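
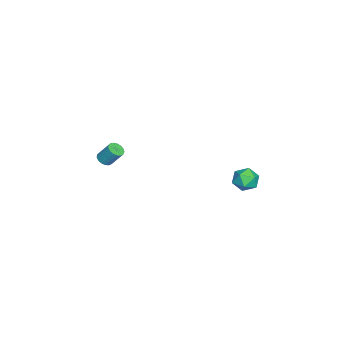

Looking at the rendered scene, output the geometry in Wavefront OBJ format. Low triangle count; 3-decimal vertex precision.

v -1.991 4.584 -2.353
v -1.483 3.989 -2.015
v -3.097 3.871 -1.945
v -2.589 3.276 -1.607
v -2.631 4.051 -1.255
v -1.947 4.492 -1.508
v -2.633 3.368 -2.452
v -1.949 3.809 -2.705
v -1.88 3.238 -2.077
v -1.878 3.66 -1.337
v -2.702 4.2 -2.623
v -2.7 4.622 -1.883
v -3.348 -4.278 -2.101
v -2.864 -4.139 -2.266
v -2.728 -3.423 -1.263
v -3.212 -3.562 -1.099
v -3.015 -3.965 -2.37
v -2.88 -3.249 -1.367
v -3.243 -3.862 -2.413
v -3.108 -3.146 -1.41
v -3.495 -3.855 -2.384
v -3.36 -3.138 -1.381
v -3.714 -3.944 -2.29
v -3.578 -3.228 -1.288
v -3.848 -4.11 -2.154
v -3.712 -3.394 -1.151
v -3.868 -4.315 -2.005
v -3.732 -3.598 -1.002
v -3.769 -4.511 -1.878
v -3.633 -3.795 -0.875
v -3.573 -4.654 -1.803
v -3.437 -3.937 -0.8
v -3.326 -4.711 -1.796
v -3.19 -3.994 -0.793
v -3.084 -4.668 -1.859
v -2.948 -3.952 -0.856
v -2.902 -4.537 -1.977
v -2.766 -3.82 -0.974
v -2.823 -4.346 -2.124
v -2.687 -3.629 -1.121
f 1 12 6
f 1 6 2
f 1 2 8
f 1 8 11
f 1 11 12
f 2 6 10
f 6 12 5
f 12 11 3
f 11 8 7
f 8 2 9
f 4 10 5
f 4 5 3
f 4 3 7
f 4 7 9
f 4 9 10
f 5 10 6
f 3 5 12
f 7 3 11
f 9 7 8
f 10 9 2
f 14 13 17
f 14 17 15
f 15 17 18
f 15 18 16
f 17 13 19
f 17 19 18
f 18 19 20
f 18 20 16
f 19 13 21
f 19 21 20
f 20 21 22
f 20 22 16
f 21 13 23
f 21 23 22
f 22 23 24
f 22 24 16
f 23 13 25
f 23 25 24
f 24 25 26
f 24 26 16
f 25 13 27
f 25 27 26
f 26 27 28
f 26 28 16
f 27 13 29
f 27 29 28
f 28 29 30
f 28 30 16
f 29 13 31
f 29 31 30
f 30 31 32
f 30 32 16
f 31 13 33
f 31 33 32
f 32 33 34
f 32 34 16
f 33 13 35
f 33 35 34
f 34 35 36
f 34 36 16
f 35 13 37
f 35 37 36
f 36 37 38
f 36 38 16
f 37 13 39
f 37 39 38
f 38 39 40
f 38 40 16
f 39 13 14
f 39 14 40
f 40 14 15
f 40 15 16



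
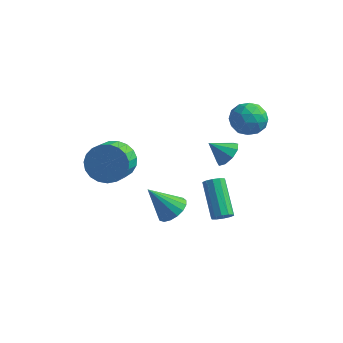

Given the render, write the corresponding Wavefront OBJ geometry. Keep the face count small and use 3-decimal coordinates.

v 1.258 0.775 -4.215
v 1.586 0.671 -3.839
v 0.591 1.82 -2.649
v 0.262 1.925 -3.025
v 1.693 0.923 -3.993
v 0.698 2.073 -2.804
v 1.633 1.12 -4.233
v 0.638 2.269 -3.044
v 1.43 1.184 -4.465
v 0.435 2.334 -3.276
v 1.162 1.093 -4.602
v 0.166 2.242 -3.413
v 0.929 0.88 -4.591
v -0.066 2.029 -3.401
v 0.822 0.627 -4.436
v -0.173 1.777 -3.247
v 0.882 0.431 -4.196
v -0.113 1.58 -3.007
v 1.085 0.366 -3.964
v 0.09 1.516 -2.775
v 1.354 0.458 -3.827
v 0.358 1.607 -2.638
v 2.248 -0.957 1.611
v 2.525 -0.578 2.089
v 1.532 -1.263 2.269
v 2.211 -0.336 1.86
v 1.914 -0.384 1.514
v 1.774 -0.701 1.213
v 1.856 -1.137 1.099
v 2.121 -1.489 1.224
v 2.446 -1.592 1.531
v 2.679 -1.398 1.875
v 2.71 -0.997 2.095
v 1.492 3.454 0.183
v 2.172 2.962 0.491
v 0.608 2.838 1.149
v 1.288 2.346 1.457
v 1.277 3.229 1.595
v 1.823 3.609 0.999
v 0.957 2.191 0.641
v 1.503 2.571 0.045
v 1.841 2.181 0.774
v 2.038 2.823 1.364
v 0.742 2.977 0.276
v 0.939 3.619 0.866
v 1.909 3.262 0.253
v 0.871 2.538 1.387
v 0.864 3.057 1.469
v 1.263 2.768 1.65
v 1.704 3.642 0.551
v 2.104 3.353 0.732
v 1.578 3.51 1.381
v 0.676 2.447 0.908
v 1.076 2.158 1.089
v 1.517 3.032 -0.01
v 1.916 2.743 0.171
v 1.202 2.29 0.259
v 2.114 2.514 0.6
v 1.595 2.152 1.167
v 1.401 2.06 0.688
v 1.722 2.284 0.337
v 2.23 2.891 0.947
v 1.711 2.529 1.514
v 1.704 3.048 1.596
v 2.025 3.271 1.245
v 2.036 2.432 1.113
v 1.069 3.271 0.126
v 0.55 2.909 0.693
v 0.755 2.529 0.395
v 1.076 2.752 0.044
v 1.185 3.648 0.473
v 0.666 3.286 1.04
v 1.058 3.516 1.303
v 1.379 3.74 0.952
v 0.744 3.368 0.527
v -3.113 -0.738 -0.921
v -2.48 -1.018 -1.628
v -2.294 -2.063 -1.047
v -2.927 -1.782 -0.339
v -2.232 -0.826 -1.362
v -2.045 -1.871 -0.781
v -2.135 -0.618 -1.02
v -1.949 -1.663 -0.439
v -2.208 -0.431 -0.66
v -2.022 -1.476 -0.079
v -2.438 -0.297 -0.346
v -2.251 -1.342 0.235
v -2.784 -0.24 -0.131
v -2.598 -1.284 0.45
v -3.187 -0.268 -0.052
v -3.001 -1.313 0.529
v -3.578 -0.377 -0.124
v -3.391 -1.422 0.457
v -3.888 -0.549 -0.333
v -3.701 -1.594 0.248
v -4.064 -0.754 -0.644
v -3.877 -1.798 -0.063
v -4.076 -0.955 -1.003
v -3.889 -2 -0.422
v -3.921 -1.119 -1.347
v -3.734 -2.164 -0.766
v -3.627 -1.217 -1.618
v -3.44 -2.262 -1.037
v -3.244 -1.232 -1.768
v -3.057 -2.277 -1.187
v -2.838 -1.162 -1.772
v -2.652 -2.207 -1.19
v 0.594 -2.633 -1.312
v 1.199 -2.866 -0.953
v -0.314 -3.047 -0.048
v 1.171 -2.525 -0.861
v 1.012 -2.209 -0.872
v 0.757 -1.99 -0.984
v 0.464 -1.918 -1.171
v 0.202 -2.011 -1.39
v 0.029 -2.246 -1.591
v -0.014 -2.57 -1.728
v 0.082 -2.908 -1.77
v 0.296 -3.183 -1.706
v 0.578 -3.333 -1.552
v 0.863 -3.322 -1.343
v 1.087 -3.153 -1.127
f 2 1 5
f 2 5 3
f 3 5 6
f 3 6 4
f 5 1 7
f 5 7 6
f 6 7 8
f 6 8 4
f 7 1 9
f 7 9 8
f 8 9 10
f 8 10 4
f 9 1 11
f 9 11 10
f 10 11 12
f 10 12 4
f 11 1 13
f 11 13 12
f 12 13 14
f 12 14 4
f 13 1 15
f 13 15 14
f 14 15 16
f 14 16 4
f 15 1 17
f 15 17 16
f 16 17 18
f 16 18 4
f 17 1 19
f 17 19 18
f 18 19 20
f 18 20 4
f 19 1 21
f 19 21 20
f 20 21 22
f 20 22 4
f 21 1 2
f 21 2 22
f 22 2 3
f 22 3 4
f 24 23 26
f 24 26 25
f 26 23 27
f 26 27 25
f 27 23 28
f 27 28 25
f 28 23 29
f 28 29 25
f 29 23 30
f 29 30 25
f 30 23 31
f 30 31 25
f 31 23 32
f 31 32 25
f 32 23 33
f 32 33 25
f 33 23 24
f 33 24 25
f 34 71 50
f 71 45 74
f 50 74 39
f 71 74 50
f 34 50 46
f 50 39 51
f 46 51 35
f 50 51 46
f 34 46 55
f 46 35 56
f 55 56 41
f 46 56 55
f 34 55 67
f 55 41 70
f 67 70 44
f 55 70 67
f 34 67 71
f 67 44 75
f 71 75 45
f 67 75 71
f 35 51 62
f 51 39 65
f 62 65 43
f 51 65 62
f 39 74 52
f 74 45 73
f 52 73 38
f 74 73 52
f 45 75 72
f 75 44 68
f 72 68 36
f 75 68 72
f 44 70 69
f 70 41 57
f 69 57 40
f 70 57 69
f 41 56 61
f 56 35 58
f 61 58 42
f 56 58 61
f 37 63 49
f 63 43 64
f 49 64 38
f 63 64 49
f 37 49 47
f 49 38 48
f 47 48 36
f 49 48 47
f 37 47 54
f 47 36 53
f 54 53 40
f 47 53 54
f 37 54 59
f 54 40 60
f 59 60 42
f 54 60 59
f 37 59 63
f 59 42 66
f 63 66 43
f 59 66 63
f 38 64 52
f 64 43 65
f 52 65 39
f 64 65 52
f 36 48 72
f 48 38 73
f 72 73 45
f 48 73 72
f 40 53 69
f 53 36 68
f 69 68 44
f 53 68 69
f 42 60 61
f 60 40 57
f 61 57 41
f 60 57 61
f 43 66 62
f 66 42 58
f 62 58 35
f 66 58 62
f 77 76 80
f 77 80 78
f 78 80 81
f 78 81 79
f 80 76 82
f 80 82 81
f 81 82 83
f 81 83 79
f 82 76 84
f 82 84 83
f 83 84 85
f 83 85 79
f 84 76 86
f 84 86 85
f 85 86 87
f 85 87 79
f 86 76 88
f 86 88 87
f 87 88 89
f 87 89 79
f 88 76 90
f 88 90 89
f 89 90 91
f 89 91 79
f 90 76 92
f 90 92 91
f 91 92 93
f 91 93 79
f 92 76 94
f 92 94 93
f 93 94 95
f 93 95 79
f 94 76 96
f 94 96 95
f 95 96 97
f 95 97 79
f 96 76 98
f 96 98 97
f 97 98 99
f 97 99 79
f 98 76 100
f 98 100 99
f 99 100 101
f 99 101 79
f 100 76 102
f 100 102 101
f 101 102 103
f 101 103 79
f 102 76 104
f 102 104 103
f 103 104 105
f 103 105 79
f 104 76 106
f 104 106 105
f 105 106 107
f 105 107 79
f 106 76 77
f 106 77 107
f 107 77 78
f 107 78 79
f 109 108 111
f 109 111 110
f 111 108 112
f 111 112 110
f 112 108 113
f 112 113 110
f 113 108 114
f 113 114 110
f 114 108 115
f 114 115 110
f 115 108 116
f 115 116 110
f 116 108 117
f 116 117 110
f 117 108 118
f 117 118 110
f 118 108 119
f 118 119 110
f 119 108 120
f 119 120 110
f 120 108 121
f 120 121 110
f 121 108 122
f 121 122 110
f 122 108 109
f 122 109 110



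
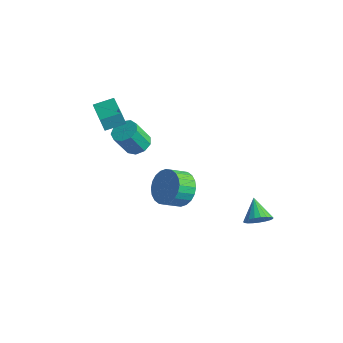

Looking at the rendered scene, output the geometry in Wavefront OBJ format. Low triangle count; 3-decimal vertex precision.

v 2.355 -2.334 0.287
v 3.41 -2.424 0.584
v 3.16 -3.356 1.191
v 2.105 -3.266 0.893
v 3.255 -2.177 0.899
v 3.005 -3.109 1.506
v 2.963 -1.954 1.121
v 2.713 -2.886 1.728
v 2.578 -1.789 1.216
v 2.328 -2.721 1.823
v 2.16 -1.707 1.169
v 1.909 -2.639 1.776
v 1.771 -1.72 0.988
v 1.52 -2.652 1.595
v 1.471 -1.827 0.7
v 1.22 -2.759 1.307
v 1.306 -2.011 0.349
v 1.055 -2.943 0.956
v 1.3 -2.244 -0.011
v 1.05 -3.176 0.596
v 1.455 -2.491 -0.326
v 1.205 -3.423 0.281
v 1.747 -2.714 -0.548
v 1.497 -3.646 0.059
v 2.132 -2.879 -0.643
v 1.882 -3.811 -0.036
v 2.551 -2.961 -0.596
v 2.3 -3.893 0.011
v 2.94 -2.948 -0.415
v 2.689 -3.88 0.192
v 3.24 -2.841 -0.127
v 2.989 -3.773 0.48
v 3.405 -2.657 0.224
v 3.154 -3.589 0.831
v 4.206 1.597 -3.716
v 4.746 1.65 -3.102
v 3.194 2.263 -2.884
v 4.801 1.942 -3.269
v 4.752 2.174 -3.514
v 4.609 2.307 -3.794
v 4.396 2.316 -4.061
v 4.151 2.201 -4.267
v 3.915 1.982 -4.379
v 3.729 1.696 -4.376
v 3.626 1.393 -4.258
v 3.623 1.125 -4.047
v 3.721 0.939 -3.779
v 3.903 0.866 -3.5
v 4.137 0.92 -3.258
v 4.383 1.091 -3.095
v 4.599 1.349 -3.04
v -3.882 -2.52 2.642
v -4.108 -2.634 3.432
v -3.336 -1.496 2.946
v -3.562 -1.61 3.736
v -2.178 -3.53 2.984
v -2.404 -3.644 3.774
v -1.632 -2.506 3.288
v -1.858 -2.62 4.078
v -2.239 -1.133 0.379
v -1.77 -1.738 0.145
v -2.032 -2.491 1.567
v -2.501 -1.887 1.801
v -1.471 -1.357 0.402
v -1.733 -2.111 1.823
v -1.532 -0.872 0.648
v -1.794 -1.626 2.069
v -1.923 -0.509 0.768
v -2.185 -1.263 2.19
v -2.462 -0.438 0.707
v -2.724 -1.192 2.128
v -2.897 -0.692 0.492
v -3.159 -1.446 1.913
v -3.024 -1.152 0.224
v -3.286 -1.906 1.646
v -2.783 -1.604 0.029
v -3.045 -2.357 1.451
v -2.288 -1.835 -0.002
v -2.55 -2.589 1.419
f 2 1 5
f 2 5 3
f 3 5 6
f 3 6 4
f 5 1 7
f 5 7 6
f 6 7 8
f 6 8 4
f 7 1 9
f 7 9 8
f 8 9 10
f 8 10 4
f 9 1 11
f 9 11 10
f 10 11 12
f 10 12 4
f 11 1 13
f 11 13 12
f 12 13 14
f 12 14 4
f 13 1 15
f 13 15 14
f 14 15 16
f 14 16 4
f 15 1 17
f 15 17 16
f 16 17 18
f 16 18 4
f 17 1 19
f 17 19 18
f 18 19 20
f 18 20 4
f 19 1 21
f 19 21 20
f 20 21 22
f 20 22 4
f 21 1 23
f 21 23 22
f 22 23 24
f 22 24 4
f 23 1 25
f 23 25 24
f 24 25 26
f 24 26 4
f 25 1 27
f 25 27 26
f 26 27 28
f 26 28 4
f 27 1 29
f 27 29 28
f 28 29 30
f 28 30 4
f 29 1 31
f 29 31 30
f 30 31 32
f 30 32 4
f 31 1 33
f 31 33 32
f 32 33 34
f 32 34 4
f 33 1 2
f 33 2 34
f 34 2 3
f 34 3 4
f 36 35 38
f 36 38 37
f 38 35 39
f 38 39 37
f 39 35 40
f 39 40 37
f 40 35 41
f 40 41 37
f 41 35 42
f 41 42 37
f 42 35 43
f 42 43 37
f 43 35 44
f 43 44 37
f 44 35 45
f 44 45 37
f 45 35 46
f 45 46 37
f 46 35 47
f 46 47 37
f 47 35 48
f 47 48 37
f 48 35 49
f 48 49 37
f 49 35 50
f 49 50 37
f 50 35 51
f 50 51 37
f 51 35 36
f 51 36 37
f 53 55 52
f 56 53 52
f 52 55 54
f 54 56 52
f 53 59 55
f 57 53 56
f 57 59 53
f 55 59 54
f 58 56 54
f 54 59 58
f 58 57 56
f 59 57 58
f 61 60 64
f 61 64 62
f 62 64 65
f 62 65 63
f 64 60 66
f 64 66 65
f 65 66 67
f 65 67 63
f 66 60 68
f 66 68 67
f 67 68 69
f 67 69 63
f 68 60 70
f 68 70 69
f 69 70 71
f 69 71 63
f 70 60 72
f 70 72 71
f 71 72 73
f 71 73 63
f 72 60 74
f 72 74 73
f 73 74 75
f 73 75 63
f 74 60 76
f 74 76 75
f 75 76 77
f 75 77 63
f 76 60 78
f 76 78 77
f 77 78 79
f 77 79 63
f 78 60 61
f 78 61 79
f 79 61 62
f 79 62 63



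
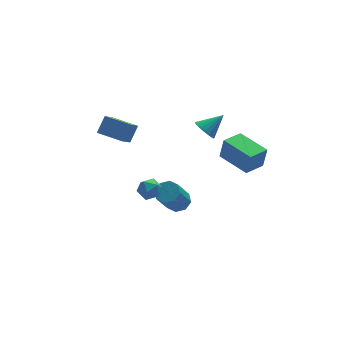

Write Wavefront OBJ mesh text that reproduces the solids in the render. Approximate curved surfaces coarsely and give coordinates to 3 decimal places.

v 3.683 -4.079 1.359
v 3.893 -4.148 2.762
v 2.745 -2.159 1.593
v 2.954 -2.228 2.996
v 4.926 -3.452 1.204
v 5.135 -3.521 2.607
v 3.987 -1.532 1.438
v 4.197 -1.601 2.841
v -2.173 -0.715 2.947
v -2.875 -1.607 3.898
v -3.349 0.413 3.138
v -4.05 -0.479 4.088
v -1.55 -0.221 3.872
v -2.251 -1.113 4.822
v -2.725 0.907 4.062
v -3.427 0.015 5.013
v 1.114 0.512 -4.277
v 1.765 0.03 -4.155
v 0.818 -0.794 -2.36
v 0.166 -0.312 -2.483
v 1.821 0.586 -3.87
v 0.874 -0.238 -2.075
v 1.463 1.099 -3.823
v 0.516 0.275 -2.029
v 0.899 1.268 -4.043
v -0.048 0.444 -2.249
v 0.462 0.994 -4.4
v -0.485 0.17 -2.605
v 0.406 0.438 -4.685
v -0.541 -0.386 -2.89
v 0.764 -0.075 -4.731
v -0.183 -0.899 -2.937
v 1.328 -0.244 -4.511
v 0.381 -1.068 -2.717
v 3.14 1.665 0.9
v 3.646 1.692 0.255
v 4.38 1.835 1.88
v 3.559 2.043 0.305
v 3.389 2.319 0.472
v 3.169 2.466 0.724
v 2.944 2.454 1.011
v 2.758 2.286 1.276
v 2.647 1.995 1.467
v 2.634 1.639 1.545
v 2.721 1.288 1.496
v 2.891 1.012 1.328
v 3.11 0.865 1.076
v 3.335 0.877 0.789
v 3.522 1.045 0.524
v 3.632 1.335 0.333
v -1.134 -1.815 0.295
v -0.741 -2.284 -0.236
v -2.279 -2.256 -0.164
v -1.886 -2.725 -0.695
v -1.852 -2.893 0.097
v -1.144 -2.62 0.38
v -1.876 -1.92 -0.78
v -1.168 -1.647 -0.497
v -1.2 -2.348 -0.9
v -1.185 -2.95 -0.359
v -1.835 -1.59 -0.041
v -1.82 -2.192 0.5
f 2 4 1
f 5 2 1
f 1 4 3
f 3 5 1
f 2 8 4
f 6 2 5
f 6 8 2
f 4 8 3
f 7 5 3
f 3 8 7
f 7 6 5
f 8 6 7
f 10 12 9
f 13 10 9
f 9 12 11
f 11 13 9
f 10 16 12
f 14 10 13
f 14 16 10
f 12 16 11
f 15 13 11
f 11 16 15
f 15 14 13
f 16 14 15
f 18 17 21
f 18 21 19
f 19 21 22
f 19 22 20
f 21 17 23
f 21 23 22
f 22 23 24
f 22 24 20
f 23 17 25
f 23 25 24
f 24 25 26
f 24 26 20
f 25 17 27
f 25 27 26
f 26 27 28
f 26 28 20
f 27 17 29
f 27 29 28
f 28 29 30
f 28 30 20
f 29 17 31
f 29 31 30
f 30 31 32
f 30 32 20
f 31 17 33
f 31 33 32
f 32 33 34
f 32 34 20
f 33 17 18
f 33 18 34
f 34 18 19
f 34 19 20
f 36 35 38
f 36 38 37
f 38 35 39
f 38 39 37
f 39 35 40
f 39 40 37
f 40 35 41
f 40 41 37
f 41 35 42
f 41 42 37
f 42 35 43
f 42 43 37
f 43 35 44
f 43 44 37
f 44 35 45
f 44 45 37
f 45 35 46
f 45 46 37
f 46 35 47
f 46 47 37
f 47 35 48
f 47 48 37
f 48 35 49
f 48 49 37
f 49 35 50
f 49 50 37
f 50 35 36
f 50 36 37
f 51 62 56
f 51 56 52
f 51 52 58
f 51 58 61
f 51 61 62
f 52 56 60
f 56 62 55
f 62 61 53
f 61 58 57
f 58 52 59
f 54 60 55
f 54 55 53
f 54 53 57
f 54 57 59
f 54 59 60
f 55 60 56
f 53 55 62
f 57 53 61
f 59 57 58
f 60 59 52



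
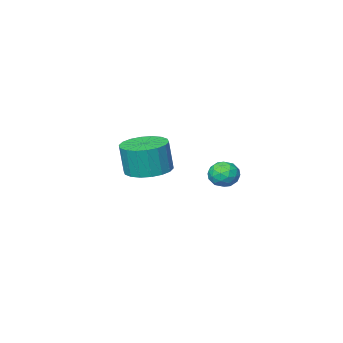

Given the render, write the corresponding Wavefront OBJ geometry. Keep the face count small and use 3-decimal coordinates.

v 0.131 1.79 3.286
v 0.63 2.282 3.141
v 0.73 1.458 4.219
v 1.229 1.95 4.074
v 0.578 2.153 4.29
v 0.208 2.358 3.713
v 1.152 1.382 3.647
v 0.782 1.587 3.07
v 1.261 2.03 3.364
v 0.906 2.506 3.762
v 0.454 1.234 3.598
v 0.099 1.71 3.996
v 0.328 2.065 3.132
v 1.032 1.675 4.228
v 0.649 1.794 4.355
v 0.942 2.083 4.27
v 0.08 2.11 3.468
v 0.373 2.399 3.383
v 0.342 2.323 4.058
v 0.987 1.341 3.977
v 1.28 1.63 3.892
v 0.418 1.657 3.09
v 0.711 1.946 3.005
v 1.018 1.417 3.302
v 0.992 2.206 3.178
v 1.344 2.011 3.726
v 1.299 1.677 3.475
v 1.081 1.797 3.136
v 0.783 2.486 3.411
v 1.135 2.291 3.959
v 0.753 2.41 4.086
v 0.535 2.531 3.748
v 1.154 2.338 3.542
v 0.225 1.449 3.401
v 0.577 1.254 3.949
v 0.825 1.209 3.612
v 0.607 1.33 3.274
v 0.016 1.729 3.634
v 0.368 1.534 4.182
v 0.279 1.943 4.224
v 0.061 2.063 3.885
v 0.206 1.402 3.818
v 1.115 -3.341 2.322
v 1.948 -2.641 2.256
v 2.138 -2.719 3.833
v 1.305 -3.419 3.898
v 1.566 -2.348 2.317
v 1.756 -2.427 3.894
v 1.094 -2.252 2.379
v 1.284 -2.331 3.955
v 0.627 -2.372 2.429
v 0.817 -2.451 4.006
v 0.256 -2.684 2.458
v 0.446 -2.762 4.035
v 0.056 -3.125 2.46
v 0.245 -3.204 4.037
v 0.065 -3.61 2.435
v 0.255 -3.688 4.011
v 0.282 -4.041 2.387
v 0.472 -4.119 3.964
v 0.664 -4.333 2.326
v 0.854 -4.412 3.903
v 1.136 -4.429 2.265
v 1.326 -4.508 3.841
v 1.603 -4.309 2.214
v 1.793 -4.388 3.791
v 1.974 -3.998 2.185
v 2.164 -4.076 3.762
v 2.175 -3.556 2.183
v 2.364 -3.635 3.76
v 2.165 -3.072 2.209
v 2.355 -3.15 3.785
f 1 38 17
f 38 12 41
f 17 41 6
f 38 41 17
f 1 17 13
f 17 6 18
f 13 18 2
f 17 18 13
f 1 13 22
f 13 2 23
f 22 23 8
f 13 23 22
f 1 22 34
f 22 8 37
f 34 37 11
f 22 37 34
f 1 34 38
f 34 11 42
f 38 42 12
f 34 42 38
f 2 18 29
f 18 6 32
f 29 32 10
f 18 32 29
f 6 41 19
f 41 12 40
f 19 40 5
f 41 40 19
f 12 42 39
f 42 11 35
f 39 35 3
f 42 35 39
f 11 37 36
f 37 8 24
f 36 24 7
f 37 24 36
f 8 23 28
f 23 2 25
f 28 25 9
f 23 25 28
f 4 30 16
f 30 10 31
f 16 31 5
f 30 31 16
f 4 16 14
f 16 5 15
f 14 15 3
f 16 15 14
f 4 14 21
f 14 3 20
f 21 20 7
f 14 20 21
f 4 21 26
f 21 7 27
f 26 27 9
f 21 27 26
f 4 26 30
f 26 9 33
f 30 33 10
f 26 33 30
f 5 31 19
f 31 10 32
f 19 32 6
f 31 32 19
f 3 15 39
f 15 5 40
f 39 40 12
f 15 40 39
f 7 20 36
f 20 3 35
f 36 35 11
f 20 35 36
f 9 27 28
f 27 7 24
f 28 24 8
f 27 24 28
f 10 33 29
f 33 9 25
f 29 25 2
f 33 25 29
f 44 43 47
f 44 47 45
f 45 47 48
f 45 48 46
f 47 43 49
f 47 49 48
f 48 49 50
f 48 50 46
f 49 43 51
f 49 51 50
f 50 51 52
f 50 52 46
f 51 43 53
f 51 53 52
f 52 53 54
f 52 54 46
f 53 43 55
f 53 55 54
f 54 55 56
f 54 56 46
f 55 43 57
f 55 57 56
f 56 57 58
f 56 58 46
f 57 43 59
f 57 59 58
f 58 59 60
f 58 60 46
f 59 43 61
f 59 61 60
f 60 61 62
f 60 62 46
f 61 43 63
f 61 63 62
f 62 63 64
f 62 64 46
f 63 43 65
f 63 65 64
f 64 65 66
f 64 66 46
f 65 43 67
f 65 67 66
f 66 67 68
f 66 68 46
f 67 43 69
f 67 69 68
f 68 69 70
f 68 70 46
f 69 43 71
f 69 71 70
f 70 71 72
f 70 72 46
f 71 43 44
f 71 44 72
f 72 44 45
f 72 45 46



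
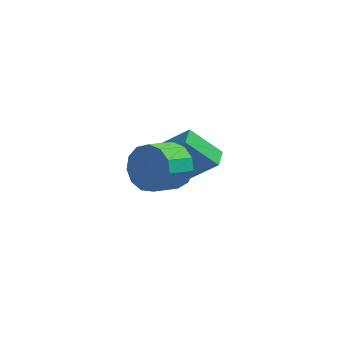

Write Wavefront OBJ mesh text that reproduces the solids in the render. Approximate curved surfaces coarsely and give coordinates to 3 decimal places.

v 0.675 2.08 -2.09
v 2.068 1.771 -0.618
v 0.803 2.899 -2.039
v 2.196 2.59 -0.567
v 2.024 1.95 -3.393
v 3.417 1.641 -1.921
v 2.152 2.769 -3.342
v 3.545 2.46 -1.87
v 1.742 -1.888 1.502
v 2.497 -2.058 2.197
v 1.652 -2.963 2.893
v 0.898 -2.792 2.198
v 2.183 -1.607 2.402
v 1.338 -2.512 3.097
v 1.729 -1.246 2.321
v 0.884 -2.151 3.016
v 1.279 -1.088 1.98
v 0.434 -1.993 2.675
v 0.977 -1.184 1.487
v 0.132 -2.089 2.183
v 0.917 -1.503 0.999
v 0.072 -2.408 1.695
v 1.12 -1.945 0.671
v 0.275 -2.85 1.367
v 1.52 -2.368 0.607
v 0.675 -3.273 1.303
v 1.991 -2.639 0.827
v 1.146 -3.543 1.523
v 2.383 -2.671 1.261
v 1.538 -3.576 1.957
v 2.572 -2.454 1.772
v 1.727 -3.359 2.468
f 2 4 1
f 5 2 1
f 1 4 3
f 3 5 1
f 2 8 4
f 6 2 5
f 6 8 2
f 4 8 3
f 7 5 3
f 3 8 7
f 7 6 5
f 8 6 7
f 10 9 13
f 10 13 11
f 11 13 14
f 11 14 12
f 13 9 15
f 13 15 14
f 14 15 16
f 14 16 12
f 15 9 17
f 15 17 16
f 16 17 18
f 16 18 12
f 17 9 19
f 17 19 18
f 18 19 20
f 18 20 12
f 19 9 21
f 19 21 20
f 20 21 22
f 20 22 12
f 21 9 23
f 21 23 22
f 22 23 24
f 22 24 12
f 23 9 25
f 23 25 24
f 24 25 26
f 24 26 12
f 25 9 27
f 25 27 26
f 26 27 28
f 26 28 12
f 27 9 29
f 27 29 28
f 28 29 30
f 28 30 12
f 29 9 31
f 29 31 30
f 30 31 32
f 30 32 12
f 31 9 10
f 31 10 32
f 32 10 11
f 32 11 12



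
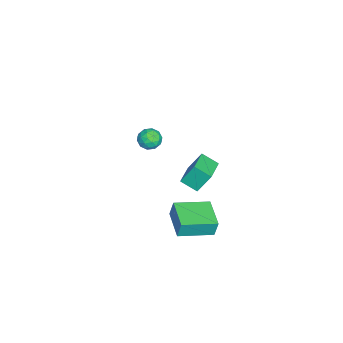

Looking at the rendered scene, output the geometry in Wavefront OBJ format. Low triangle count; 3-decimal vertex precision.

v -3.168 -3.768 -3.514
v -2.579 -3.486 -3.248
v -2.541 -4.474 -4.152
v -1.952 -4.192 -3.886
v -2.372 -4.583 -3.477
v -2.759 -4.146 -3.082
v -2.361 -3.814 -4.318
v -2.748 -3.377 -3.923
v -2.081 -3.514 -3.745
v -2.088 -3.99 -3.225
v -3.032 -3.97 -4.175
v -3.039 -4.446 -3.655
v -2.929 -3.565 -3.325
v -2.191 -4.395 -4.075
v -2.438 -4.625 -3.834
v -2.092 -4.459 -3.678
v -3.034 -3.953 -3.228
v -2.689 -3.787 -3.071
v -2.567 -4.432 -3.206
v -2.431 -4.173 -4.329
v -2.086 -4.007 -4.172
v -3.028 -3.501 -3.722
v -2.682 -3.335 -3.566
v -2.553 -3.528 -4.194
v -2.29 -3.416 -3.461
v -1.921 -3.831 -3.836
v -2.161 -3.608 -4.089
v -2.389 -3.352 -3.858
v -2.294 -3.695 -3.155
v -1.925 -4.11 -3.53
v -2.172 -4.34 -3.29
v -2.399 -4.083 -3.058
v -2.001 -3.712 -3.447
v -3.195 -3.85 -3.87
v -2.826 -4.265 -4.245
v -2.721 -3.877 -4.342
v -2.948 -3.62 -4.11
v -3.199 -4.129 -3.564
v -2.83 -4.544 -3.939
v -2.731 -4.608 -3.542
v -2.959 -4.352 -3.311
v -3.119 -4.248 -3.953
v 1.502 -1.114 -1.877
v 1.327 -0.459 -0.768
v 1.641 -0.243 -2.37
v 1.466 0.412 -1.26
v 2.974 -1.192 -1.6
v 2.799 -0.537 -0.49
v 3.113 -0.321 -2.092
v 2.938 0.334 -0.983
v 3.611 -1.593 -3.679
v 3.629 -1.392 -2.741
v 2.797 0.067 -4.02
v 2.815 0.268 -3.081
v 5.125 -0.888 -3.859
v 5.143 -0.687 -2.92
v 4.311 0.772 -4.199
v 4.329 0.973 -3.261
f 1 38 17
f 38 12 41
f 17 41 6
f 38 41 17
f 1 17 13
f 17 6 18
f 13 18 2
f 17 18 13
f 1 13 22
f 13 2 23
f 22 23 8
f 13 23 22
f 1 22 34
f 22 8 37
f 34 37 11
f 22 37 34
f 1 34 38
f 34 11 42
f 38 42 12
f 34 42 38
f 2 18 29
f 18 6 32
f 29 32 10
f 18 32 29
f 6 41 19
f 41 12 40
f 19 40 5
f 41 40 19
f 12 42 39
f 42 11 35
f 39 35 3
f 42 35 39
f 11 37 36
f 37 8 24
f 36 24 7
f 37 24 36
f 8 23 28
f 23 2 25
f 28 25 9
f 23 25 28
f 4 30 16
f 30 10 31
f 16 31 5
f 30 31 16
f 4 16 14
f 16 5 15
f 14 15 3
f 16 15 14
f 4 14 21
f 14 3 20
f 21 20 7
f 14 20 21
f 4 21 26
f 21 7 27
f 26 27 9
f 21 27 26
f 4 26 30
f 26 9 33
f 30 33 10
f 26 33 30
f 5 31 19
f 31 10 32
f 19 32 6
f 31 32 19
f 3 15 39
f 15 5 40
f 39 40 12
f 15 40 39
f 7 20 36
f 20 3 35
f 36 35 11
f 20 35 36
f 9 27 28
f 27 7 24
f 28 24 8
f 27 24 28
f 10 33 29
f 33 9 25
f 29 25 2
f 33 25 29
f 44 46 43
f 47 44 43
f 43 46 45
f 45 47 43
f 44 50 46
f 48 44 47
f 48 50 44
f 46 50 45
f 49 47 45
f 45 50 49
f 49 48 47
f 50 48 49
f 52 54 51
f 55 52 51
f 51 54 53
f 53 55 51
f 52 58 54
f 56 52 55
f 56 58 52
f 54 58 53
f 57 55 53
f 53 58 57
f 57 56 55
f 58 56 57



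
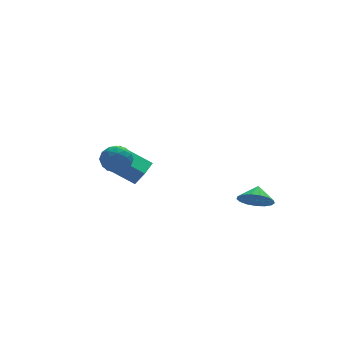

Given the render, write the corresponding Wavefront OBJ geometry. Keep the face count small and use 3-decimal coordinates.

v 3.712 -2.977 -1.438
v 4.623 -3.357 -1.599
v 4.108 -2.303 -0.782
v 4.582 -3.012 -1.929
v 4.342 -2.659 -2.146
v 3.958 -2.379 -2.201
v 3.517 -2.236 -2.081
v 3.121 -2.263 -1.814
v 2.86 -2.453 -1.46
v 2.794 -2.763 -1.102
v 2.939 -3.122 -0.82
v 3.26 -3.448 -0.68
v 3.685 -3.666 -0.713
v 4.116 -3.726 -0.913
v 4.454 -3.614 -1.232
v -4.118 -1.194 1.969
v -3.636 -1.04 1.207
v -2.904 -1.72 2.633
v -2.422 -1.566 1.871
v -2.731 -0.862 2.366
v -3.482 -0.537 1.956
v -3.058 -2.223 1.884
v -3.809 -1.898 1.474
v -2.98 -1.676 1.155
v -2.779 -0.835 1.452
v -3.761 -1.925 2.388
v -3.56 -1.084 2.685
v -3.984 -1.071 1.53
v -2.556 -1.689 2.31
v -2.738 -1.275 2.601
v -2.455 -1.185 2.153
v -3.893 -0.775 1.97
v -3.609 -0.685 1.522
v -3.078 -0.58 2.203
v -2.931 -2.075 2.318
v -2.647 -1.985 1.87
v -4.085 -1.575 1.687
v -3.802 -1.485 1.239
v -3.462 -2.18 1.637
v -3.315 -1.354 1.052
v -2.601 -1.664 1.441
v -2.975 -2.05 1.449
v -3.416 -1.859 1.208
v -3.196 -0.86 1.226
v -2.482 -1.169 1.616
v -2.665 -0.755 1.907
v -3.106 -0.564 1.666
v -2.811 -1.234 1.196
v -4.058 -1.591 2.224
v -3.344 -1.9 2.614
v -3.434 -2.196 2.174
v -3.875 -2.005 1.933
v -3.939 -1.096 2.399
v -3.225 -1.406 2.788
v -3.124 -0.901 2.632
v -3.565 -0.71 2.391
v -3.729 -1.526 2.644
v -1.151 0.63 -0.46
v -2.682 1.563 0.652
v -1.553 1.117 -1.421
v -3.084 2.049 -0.309
v -0.416 1.611 -0.271
v -1.947 2.543 0.841
v -0.818 2.097 -1.232
v -2.349 3.03 -0.12
f 2 1 4
f 2 4 3
f 4 1 5
f 4 5 3
f 5 1 6
f 5 6 3
f 6 1 7
f 6 7 3
f 7 1 8
f 7 8 3
f 8 1 9
f 8 9 3
f 9 1 10
f 9 10 3
f 10 1 11
f 10 11 3
f 11 1 12
f 11 12 3
f 12 1 13
f 12 13 3
f 13 1 14
f 13 14 3
f 14 1 15
f 14 15 3
f 15 1 2
f 15 2 3
f 16 53 32
f 53 27 56
f 32 56 21
f 53 56 32
f 16 32 28
f 32 21 33
f 28 33 17
f 32 33 28
f 16 28 37
f 28 17 38
f 37 38 23
f 28 38 37
f 16 37 49
f 37 23 52
f 49 52 26
f 37 52 49
f 16 49 53
f 49 26 57
f 53 57 27
f 49 57 53
f 17 33 44
f 33 21 47
f 44 47 25
f 33 47 44
f 21 56 34
f 56 27 55
f 34 55 20
f 56 55 34
f 27 57 54
f 57 26 50
f 54 50 18
f 57 50 54
f 26 52 51
f 52 23 39
f 51 39 22
f 52 39 51
f 23 38 43
f 38 17 40
f 43 40 24
f 38 40 43
f 19 45 31
f 45 25 46
f 31 46 20
f 45 46 31
f 19 31 29
f 31 20 30
f 29 30 18
f 31 30 29
f 19 29 36
f 29 18 35
f 36 35 22
f 29 35 36
f 19 36 41
f 36 22 42
f 41 42 24
f 36 42 41
f 19 41 45
f 41 24 48
f 45 48 25
f 41 48 45
f 20 46 34
f 46 25 47
f 34 47 21
f 46 47 34
f 18 30 54
f 30 20 55
f 54 55 27
f 30 55 54
f 22 35 51
f 35 18 50
f 51 50 26
f 35 50 51
f 24 42 43
f 42 22 39
f 43 39 23
f 42 39 43
f 25 48 44
f 48 24 40
f 44 40 17
f 48 40 44
f 59 61 58
f 62 59 58
f 58 61 60
f 60 62 58
f 59 65 61
f 63 59 62
f 63 65 59
f 61 65 60
f 64 62 60
f 60 65 64
f 64 63 62
f 65 63 64



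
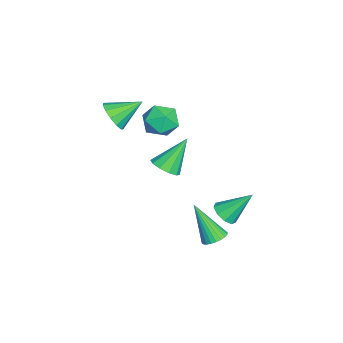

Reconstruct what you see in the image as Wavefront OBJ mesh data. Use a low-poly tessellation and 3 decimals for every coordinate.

v -1.447 -2.606 2.679
v -1.033 -2.86 3.339
v -1.873 -1.374 3.421
v -0.737 -2.608 3.089
v -0.667 -2.355 2.709
v -0.845 -2.182 2.319
v -1.214 -2.143 2.044
v -1.657 -2.252 1.97
v -2.033 -2.473 2.121
v -2.224 -2.736 2.45
v -2.168 -2.958 2.851
v -1.883 -3.069 3.198
v -1.46 -3.032 3.38
v 3.197 2.607 0.5
v 3.834 2.634 0.56
v 3.043 3.713 1.66
v 3.699 2.926 0.263
v 3.329 3.069 0.077
v 2.898 2.996 0.089
v 2.606 2.741 0.294
v 2.592 2.423 0.595
v 2.86 2.192 0.851
v 3.287 2.154 0.944
v 3.671 2.329 0.828
v -3.037 -0.712 2.204
v -2.515 -0.035 2.586
v -1.825 -1.225 1.454
v -1.303 -0.548 1.836
v -1.629 -1.245 2.369
v -2.378 -0.928 2.832
v -1.962 -0.332 1.208
v -2.711 -0.015 1.671
v -1.85 0.199 1.97
v -1.645 -0.365 2.688
v -2.695 -0.895 1.352
v -2.49 -1.459 2.07
v 0.905 -0.1 1.361
v 1.387 0.428 1.275
v 0.215 0.76 2.759
v 1.027 0.53 1.034
v 0.62 0.392 0.919
v 0.322 0.066 0.972
v 0.246 -0.323 1.174
v 0.422 -0.627 1.447
v 0.782 -0.729 1.688
v 1.189 -0.591 1.803
v 1.487 -0.265 1.75
v 1.563 0.124 1.548
v 3.458 2.227 -0.904
v 4.03 2.138 -0.789
v 2.982 1.313 0.764
v 3.995 2.341 -0.687
v 3.878 2.528 -0.619
v 3.698 2.668 -0.594
v 3.48 2.741 -0.616
v 3.26 2.736 -0.682
v 3.07 2.653 -0.781
v 2.938 2.506 -0.9
v 2.887 2.315 -1.019
v 2.922 2.112 -1.12
v 3.038 1.926 -1.189
v 3.219 1.785 -1.214
v 3.436 1.712 -1.192
v 3.657 1.717 -1.126
v 3.847 1.8 -1.026
v 3.978 1.948 -0.908
f 2 1 4
f 2 4 3
f 4 1 5
f 4 5 3
f 5 1 6
f 5 6 3
f 6 1 7
f 6 7 3
f 7 1 8
f 7 8 3
f 8 1 9
f 8 9 3
f 9 1 10
f 9 10 3
f 10 1 11
f 10 11 3
f 11 1 12
f 11 12 3
f 12 1 13
f 12 13 3
f 13 1 2
f 13 2 3
f 15 14 17
f 15 17 16
f 17 14 18
f 17 18 16
f 18 14 19
f 18 19 16
f 19 14 20
f 19 20 16
f 20 14 21
f 20 21 16
f 21 14 22
f 21 22 16
f 22 14 23
f 22 23 16
f 23 14 24
f 23 24 16
f 24 14 15
f 24 15 16
f 25 36 30
f 25 30 26
f 25 26 32
f 25 32 35
f 25 35 36
f 26 30 34
f 30 36 29
f 36 35 27
f 35 32 31
f 32 26 33
f 28 34 29
f 28 29 27
f 28 27 31
f 28 31 33
f 28 33 34
f 29 34 30
f 27 29 36
f 31 27 35
f 33 31 32
f 34 33 26
f 38 37 40
f 38 40 39
f 40 37 41
f 40 41 39
f 41 37 42
f 41 42 39
f 42 37 43
f 42 43 39
f 43 37 44
f 43 44 39
f 44 37 45
f 44 45 39
f 45 37 46
f 45 46 39
f 46 37 47
f 46 47 39
f 47 37 48
f 47 48 39
f 48 37 38
f 48 38 39
f 50 49 52
f 50 52 51
f 52 49 53
f 52 53 51
f 53 49 54
f 53 54 51
f 54 49 55
f 54 55 51
f 55 49 56
f 55 56 51
f 56 49 57
f 56 57 51
f 57 49 58
f 57 58 51
f 58 49 59
f 58 59 51
f 59 49 60
f 59 60 51
f 60 49 61
f 60 61 51
f 61 49 62
f 61 62 51
f 62 49 63
f 62 63 51
f 63 49 64
f 63 64 51
f 64 49 65
f 64 65 51
f 65 49 66
f 65 66 51
f 66 49 50
f 66 50 51



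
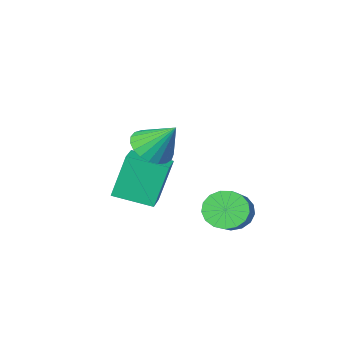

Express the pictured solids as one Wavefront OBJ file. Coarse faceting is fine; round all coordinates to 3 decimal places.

v 1.742 -0.711 2.997
v 2.627 -0.466 3.141
v 1.278 0.231 4.243
v 2.509 -0.195 2.892
v 2.257 -0.013 2.661
v 1.917 0.048 2.488
v 1.546 -0.022 2.403
v 1.209 -0.211 2.421
v 0.965 -0.487 2.538
v 0.854 -0.801 2.734
v 0.898 -1.1 2.976
v 1.087 -1.331 3.221
v 1.389 -1.456 3.428
v 1.753 -1.451 3.559
v 2.115 -1.318 3.594
v 2.412 -1.081 3.525
v 2.593 -0.779 3.365
v -1.068 0.243 -0.639
v -0.823 0.624 -1.404
v -0.007 1.539 -0.687
v -0.252 1.157 0.079
v -1.17 0.843 -1.288
v -0.354 1.757 -0.571
v -1.493 0.924 -1.023
v -0.677 1.838 -0.306
v -1.719 0.848 -0.67
v -0.903 1.763 0.047
v -1.796 0.635 -0.309
v -0.98 1.549 0.408
v -1.706 0.331 -0.025
v -0.89 1.245 0.692
v -1.47 0.007 0.12
v -0.654 0.922 0.837
v -1.142 -0.263 0.09
v -0.326 0.652 0.807
v -0.797 -0.417 -0.106
v 0.019 0.498 0.611
v -0.514 -0.42 -0.424
v 0.302 0.495 0.293
v -0.358 -0.271 -0.792
v 0.458 0.644 -0.075
v -0.364 -0.004 -1.124
v 0.452 0.91 -0.407
v -0.532 0.319 -1.345
v 0.284 1.233 -0.628
v 1.28 -4.364 -0.853
v 0.66 -4.276 1.13
v 0.029 -3.269 -1.293
v -0.591 -3.181 0.69
v 1.991 -3.479 -0.67
v 1.371 -3.391 1.313
v 0.74 -2.384 -1.11
v 0.12 -2.296 0.873
f 2 1 4
f 2 4 3
f 4 1 5
f 4 5 3
f 5 1 6
f 5 6 3
f 6 1 7
f 6 7 3
f 7 1 8
f 7 8 3
f 8 1 9
f 8 9 3
f 9 1 10
f 9 10 3
f 10 1 11
f 10 11 3
f 11 1 12
f 11 12 3
f 12 1 13
f 12 13 3
f 13 1 14
f 13 14 3
f 14 1 15
f 14 15 3
f 15 1 16
f 15 16 3
f 16 1 17
f 16 17 3
f 17 1 2
f 17 2 3
f 19 18 22
f 19 22 20
f 20 22 23
f 20 23 21
f 22 18 24
f 22 24 23
f 23 24 25
f 23 25 21
f 24 18 26
f 24 26 25
f 25 26 27
f 25 27 21
f 26 18 28
f 26 28 27
f 27 28 29
f 27 29 21
f 28 18 30
f 28 30 29
f 29 30 31
f 29 31 21
f 30 18 32
f 30 32 31
f 31 32 33
f 31 33 21
f 32 18 34
f 32 34 33
f 33 34 35
f 33 35 21
f 34 18 36
f 34 36 35
f 35 36 37
f 35 37 21
f 36 18 38
f 36 38 37
f 37 38 39
f 37 39 21
f 38 18 40
f 38 40 39
f 39 40 41
f 39 41 21
f 40 18 42
f 40 42 41
f 41 42 43
f 41 43 21
f 42 18 44
f 42 44 43
f 43 44 45
f 43 45 21
f 44 18 19
f 44 19 45
f 45 19 20
f 45 20 21
f 47 49 46
f 50 47 46
f 46 49 48
f 48 50 46
f 47 53 49
f 51 47 50
f 51 53 47
f 49 53 48
f 52 50 48
f 48 53 52
f 52 51 50
f 53 51 52



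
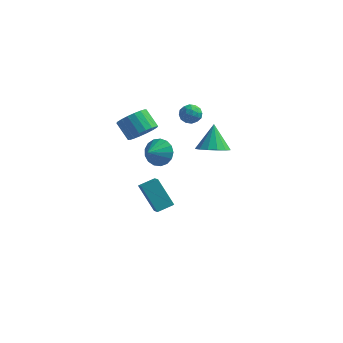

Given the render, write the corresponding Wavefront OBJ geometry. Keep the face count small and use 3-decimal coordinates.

v -0.384 -2.07 -5.293
v -1.628 -1.542 -3.672
v 0.397 -1.319 -4.938
v -0.847 -0.791 -3.318
v 0.267 -3.149 -4.442
v -0.977 -2.621 -2.822
v 1.048 -2.398 -4.088
v -0.196 -1.87 -2.467
v 3.576 -2.7 1.808
v 4.471 -2.157 1.64
v 3.304 -1.78 3.332
v 4.078 -1.864 1.393
v 3.551 -1.794 1.258
v 3.031 -1.967 1.269
v 2.656 -2.337 1.425
v 2.528 -2.803 1.684
v 2.681 -3.242 1.976
v 3.073 -3.536 2.223
v 3.6 -3.605 2.359
v 4.121 -3.432 2.347
v 4.495 -3.062 2.191
v 4.623 -2.596 1.932
v -0.344 -3.795 2.954
v 0.292 -3.974 3.705
v -0.64 -3.464 4.616
v -1.276 -3.285 3.866
v 0.398 -3.559 3.582
v -0.534 -3.05 4.493
v 0.357 -3.192 3.334
v -0.575 -2.682 4.246
v 0.178 -2.943 3.012
v -0.755 -2.434 3.923
v -0.105 -2.864 2.678
v -1.038 -2.354 3.589
v -0.436 -2.969 2.398
v -1.368 -2.459 3.31
v -0.748 -3.237 2.229
v -1.68 -2.728 3.141
v -0.98 -3.616 2.204
v -1.912 -3.106 3.115
v -1.086 -4.03 2.327
v -2.018 -3.521 3.238
v -1.045 -4.398 2.574
v -1.977 -3.888 3.486
v -0.865 -4.646 2.897
v -1.798 -4.137 3.808
v -0.582 -4.726 3.231
v -1.515 -4.216 4.142
v -0.252 -4.621 3.51
v -1.184 -4.111 4.422
v 0.06 -4.352 3.679
v -0.872 -3.843 4.591
v -0.075 -2.006 0.115
v 0.673 -1.827 0.77
v -0.365 -3.094 0.745
v 0.291 -1.609 0.969
v -0.176 -1.483 0.973
v -0.619 -1.476 0.78
v -0.938 -1.59 0.435
v -1.059 -1.8 0.017
v -0.954 -2.057 -0.379
v -0.648 -2.303 -0.662
v -0.211 -2.48 -0.766
v 0.258 -2.549 -0.669
v 0.65 -2.493 -0.392
v 0.876 -2.326 0.001
v 0.885 -2.086 0.42
v 1.188 -1.147 3.967
v 1.659 -0.744 3.571
v 1.781 -2.136 3.669
v 2.252 -1.733 3.273
v 2.251 -1.681 4.007
v 1.885 -1.07 4.191
v 1.555 -1.81 3.049
v 1.189 -1.199 3.233
v 1.886 -1.154 3.003
v 2.316 -1.074 3.595
v 1.124 -1.806 3.645
v 1.554 -1.726 4.237
v 1.371 -0.859 3.795
v 2.069 -2.021 3.445
v 2.068 -1.991 3.876
v 2.345 -1.754 3.643
v 1.504 -1.051 4.16
v 1.781 -0.814 3.927
v 2.129 -1.364 4.183
v 1.659 -2.066 3.313
v 1.936 -1.829 3.08
v 1.095 -1.126 3.597
v 1.372 -0.889 3.364
v 1.311 -1.516 3.057
v 1.782 -0.863 3.229
v 2.131 -1.444 3.053
v 1.721 -1.489 2.922
v 1.505 -1.13 3.03
v 2.035 -0.816 3.577
v 2.384 -1.397 3.401
v 2.383 -1.367 3.833
v 2.167 -1.008 3.941
v 2.168 -1.057 3.243
v 1.056 -1.483 3.839
v 1.405 -2.064 3.663
v 1.273 -1.872 3.299
v 1.057 -1.513 3.407
v 1.309 -1.436 4.187
v 1.658 -2.017 4.011
v 1.935 -1.75 4.21
v 1.719 -1.391 4.318
v 1.272 -1.823 3.997
f 2 4 1
f 5 2 1
f 1 4 3
f 3 5 1
f 2 8 4
f 6 2 5
f 6 8 2
f 4 8 3
f 7 5 3
f 3 8 7
f 7 6 5
f 8 6 7
f 10 9 12
f 10 12 11
f 12 9 13
f 12 13 11
f 13 9 14
f 13 14 11
f 14 9 15
f 14 15 11
f 15 9 16
f 15 16 11
f 16 9 17
f 16 17 11
f 17 9 18
f 17 18 11
f 18 9 19
f 18 19 11
f 19 9 20
f 19 20 11
f 20 9 21
f 20 21 11
f 21 9 22
f 21 22 11
f 22 9 10
f 22 10 11
f 24 23 27
f 24 27 25
f 25 27 28
f 25 28 26
f 27 23 29
f 27 29 28
f 28 29 30
f 28 30 26
f 29 23 31
f 29 31 30
f 30 31 32
f 30 32 26
f 31 23 33
f 31 33 32
f 32 33 34
f 32 34 26
f 33 23 35
f 33 35 34
f 34 35 36
f 34 36 26
f 35 23 37
f 35 37 36
f 36 37 38
f 36 38 26
f 37 23 39
f 37 39 38
f 38 39 40
f 38 40 26
f 39 23 41
f 39 41 40
f 40 41 42
f 40 42 26
f 41 23 43
f 41 43 42
f 42 43 44
f 42 44 26
f 43 23 45
f 43 45 44
f 44 45 46
f 44 46 26
f 45 23 47
f 45 47 46
f 46 47 48
f 46 48 26
f 47 23 49
f 47 49 48
f 48 49 50
f 48 50 26
f 49 23 51
f 49 51 50
f 50 51 52
f 50 52 26
f 51 23 24
f 51 24 52
f 52 24 25
f 52 25 26
f 54 53 56
f 54 56 55
f 56 53 57
f 56 57 55
f 57 53 58
f 57 58 55
f 58 53 59
f 58 59 55
f 59 53 60
f 59 60 55
f 60 53 61
f 60 61 55
f 61 53 62
f 61 62 55
f 62 53 63
f 62 63 55
f 63 53 64
f 63 64 55
f 64 53 65
f 64 65 55
f 65 53 66
f 65 66 55
f 66 53 67
f 66 67 55
f 67 53 54
f 67 54 55
f 68 105 84
f 105 79 108
f 84 108 73
f 105 108 84
f 68 84 80
f 84 73 85
f 80 85 69
f 84 85 80
f 68 80 89
f 80 69 90
f 89 90 75
f 80 90 89
f 68 89 101
f 89 75 104
f 101 104 78
f 89 104 101
f 68 101 105
f 101 78 109
f 105 109 79
f 101 109 105
f 69 85 96
f 85 73 99
f 96 99 77
f 85 99 96
f 73 108 86
f 108 79 107
f 86 107 72
f 108 107 86
f 79 109 106
f 109 78 102
f 106 102 70
f 109 102 106
f 78 104 103
f 104 75 91
f 103 91 74
f 104 91 103
f 75 90 95
f 90 69 92
f 95 92 76
f 90 92 95
f 71 97 83
f 97 77 98
f 83 98 72
f 97 98 83
f 71 83 81
f 83 72 82
f 81 82 70
f 83 82 81
f 71 81 88
f 81 70 87
f 88 87 74
f 81 87 88
f 71 88 93
f 88 74 94
f 93 94 76
f 88 94 93
f 71 93 97
f 93 76 100
f 97 100 77
f 93 100 97
f 72 98 86
f 98 77 99
f 86 99 73
f 98 99 86
f 70 82 106
f 82 72 107
f 106 107 79
f 82 107 106
f 74 87 103
f 87 70 102
f 103 102 78
f 87 102 103
f 76 94 95
f 94 74 91
f 95 91 75
f 94 91 95
f 77 100 96
f 100 76 92
f 96 92 69
f 100 92 96



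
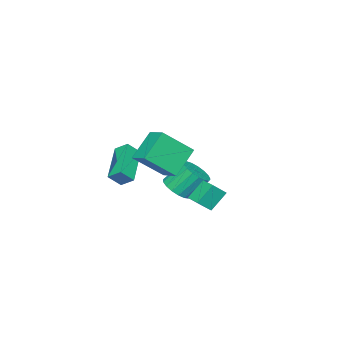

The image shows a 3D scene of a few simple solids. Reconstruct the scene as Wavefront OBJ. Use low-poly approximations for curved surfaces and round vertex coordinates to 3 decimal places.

v 0.979 2.844 -1.651
v 0.152 3.148 -0.709
v 1.369 3.697 -1.584
v 0.541 4.001 -0.642
v 1.619 2.499 -0.978
v 0.791 2.803 -0.036
v 2.008 3.352 -0.911
v 1.181 3.656 0.031
v 2.638 -0.302 1.405
v 2.533 0.386 1.877
v 4.384 0.617 0.455
v 4.279 1.304 0.927
v 3.181 -0.664 2.053
v 3.076 0.023 2.525
v 4.927 0.254 1.103
v 4.822 0.942 1.575
v 2.188 2.523 2.506
v 3.329 1.544 3.81
v 2.609 3.558 2.915
v 3.75 2.579 4.219
v 3.51 2.461 1.301
v 4.651 1.482 2.605
v 3.931 3.496 1.71
v 5.072 2.517 3.014
v -1.549 -0.476 -2.531
v -0.889 0.12 -2.56
v -1.551 0.913 -1.338
v -2.211 0.316 -1.309
v -1.183 0.28 -2.824
v -1.845 1.073 -1.602
v -1.561 0.267 -3.02
v -2.223 1.06 -1.798
v -1.936 0.084 -3.104
v -2.598 0.876 -1.882
v -2.223 -0.228 -3.057
v -2.885 0.565 -1.835
v -2.355 -0.597 -2.889
v -3.017 0.196 -1.667
v -2.302 -0.938 -2.64
v -2.964 -0.145 -1.418
v -2.077 -1.173 -2.365
v -2.739 -0.381 -1.143
v -1.731 -1.249 -2.129
v -2.393 -0.456 -0.907
v -1.343 -1.148 -1.984
v -2.005 -0.355 -0.762
v -1.003 -0.893 -1.965
v -1.665 -0.1 -0.743
v -0.787 -0.542 -2.076
v -1.449 0.25 -0.853
v -0.746 -0.177 -2.29
v -1.408 0.616 -1.068
f 2 4 1
f 5 2 1
f 1 4 3
f 3 5 1
f 2 8 4
f 6 2 5
f 6 8 2
f 4 8 3
f 7 5 3
f 3 8 7
f 7 6 5
f 8 6 7
f 10 12 9
f 13 10 9
f 9 12 11
f 11 13 9
f 10 16 12
f 14 10 13
f 14 16 10
f 12 16 11
f 15 13 11
f 11 16 15
f 15 14 13
f 16 14 15
f 18 20 17
f 21 18 17
f 17 20 19
f 19 21 17
f 18 24 20
f 22 18 21
f 22 24 18
f 20 24 19
f 23 21 19
f 19 24 23
f 23 22 21
f 24 22 23
f 26 25 29
f 26 29 27
f 27 29 30
f 27 30 28
f 29 25 31
f 29 31 30
f 30 31 32
f 30 32 28
f 31 25 33
f 31 33 32
f 32 33 34
f 32 34 28
f 33 25 35
f 33 35 34
f 34 35 36
f 34 36 28
f 35 25 37
f 35 37 36
f 36 37 38
f 36 38 28
f 37 25 39
f 37 39 38
f 38 39 40
f 38 40 28
f 39 25 41
f 39 41 40
f 40 41 42
f 40 42 28
f 41 25 43
f 41 43 42
f 42 43 44
f 42 44 28
f 43 25 45
f 43 45 44
f 44 45 46
f 44 46 28
f 45 25 47
f 45 47 46
f 46 47 48
f 46 48 28
f 47 25 49
f 47 49 48
f 48 49 50
f 48 50 28
f 49 25 51
f 49 51 50
f 50 51 52
f 50 52 28
f 51 25 26
f 51 26 52
f 52 26 27
f 52 27 28



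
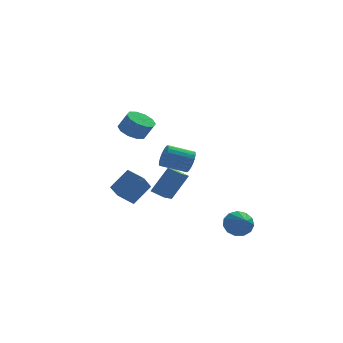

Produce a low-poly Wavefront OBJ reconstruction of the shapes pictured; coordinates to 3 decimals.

v -3.057 0.908 2.767
v -2.246 0.957 2.358
v -1.732 0.702 3.343
v -2.543 0.652 3.753
v -2.372 1.468 2.556
v -1.858 1.213 3.541
v -2.759 1.765 2.835
v -2.246 1.51 3.82
v -3.261 1.735 3.088
v -2.747 1.479 4.073
v -3.684 1.388 3.219
v -3.171 1.133 4.204
v -3.868 0.858 3.177
v -3.354 0.603 4.162
v -3.742 0.347 2.979
v -3.228 0.092 3.964
v -3.354 0.05 2.7
v -2.841 -0.205 3.685
v -2.853 0.081 2.447
v -2.339 -0.175 3.432
v -2.429 0.427 2.316
v -1.916 0.172 3.301
v 2.485 -3.105 -3.12
v 3.158 -3.309 -3.682
v 2.715 -4.495 -2.34
v 3.367 -3.057 -3.294
v 3.295 -2.82 -2.851
v 2.967 -2.674 -2.494
v 2.485 -2.665 -2.335
v 2.003 -2.795 -2.426
v 1.675 -3.024 -2.736
v 1.603 -3.279 -3.169
v 1.812 -3.479 -3.586
v 2.234 -3.56 -3.855
v 2.736 -3.496 -3.891
v 0.028 -1.287 1.03
v 0.257 -1.662 1.674
v -1.238 -1.648 2.215
v -1.468 -1.273 1.57
v 0.291 -1.352 1.761
v -1.204 -1.337 2.302
v 0.28 -1.03 1.721
v -1.215 -1.015 2.262
v 0.225 -0.753 1.562
v -1.27 -0.738 2.103
v 0.136 -0.568 1.311
v -1.359 -0.553 1.852
v 0.029 -0.508 1.011
v -1.467 -0.493 1.552
v -0.079 -0.582 0.714
v -1.575 -0.567 1.255
v -0.169 -0.778 0.472
v -1.664 -0.764 1.013
v -0.225 -1.063 0.327
v -1.72 -1.048 0.867
v -0.236 -1.386 0.302
v -1.732 -1.371 0.843
v -0.203 -1.692 0.404
v -1.698 -1.677 0.945
v -0.129 -1.928 0.614
v -1.624 -1.914 1.154
v -0.029 -2.054 0.895
v -1.524 -2.039 1.436
v 0.082 -2.047 1.2
v -1.413 -2.032 1.741
v 0.183 -1.908 1.476
v -1.312 -1.893 2.016
v -4.151 -2.686 -0.852
v -4.633 -3.863 0.216
v -3.153 -2.131 0.211
v -3.634 -3.307 1.278
v -3.326 -3.393 -1.258
v -3.807 -4.569 -0.191
v -2.327 -2.837 -0.196
v -2.809 -4.014 0.872
v -0.482 4.058 -3.828
v -1.091 2.499 -3.09
v -1.221 4.516 -3.471
v -1.83 2.956 -2.733
v 0.57 4.444 -2.147
v -0.039 2.884 -1.409
v -0.169 4.901 -1.79
v -0.778 3.342 -1.052
f 2 1 5
f 2 5 3
f 3 5 6
f 3 6 4
f 5 1 7
f 5 7 6
f 6 7 8
f 6 8 4
f 7 1 9
f 7 9 8
f 8 9 10
f 8 10 4
f 9 1 11
f 9 11 10
f 10 11 12
f 10 12 4
f 11 1 13
f 11 13 12
f 12 13 14
f 12 14 4
f 13 1 15
f 13 15 14
f 14 15 16
f 14 16 4
f 15 1 17
f 15 17 16
f 16 17 18
f 16 18 4
f 17 1 19
f 17 19 18
f 18 19 20
f 18 20 4
f 19 1 21
f 19 21 20
f 20 21 22
f 20 22 4
f 21 1 2
f 21 2 22
f 22 2 3
f 22 3 4
f 24 23 26
f 24 26 25
f 26 23 27
f 26 27 25
f 27 23 28
f 27 28 25
f 28 23 29
f 28 29 25
f 29 23 30
f 29 30 25
f 30 23 31
f 30 31 25
f 31 23 32
f 31 32 25
f 32 23 33
f 32 33 25
f 33 23 34
f 33 34 25
f 34 23 35
f 34 35 25
f 35 23 24
f 35 24 25
f 37 36 40
f 37 40 38
f 38 40 41
f 38 41 39
f 40 36 42
f 40 42 41
f 41 42 43
f 41 43 39
f 42 36 44
f 42 44 43
f 43 44 45
f 43 45 39
f 44 36 46
f 44 46 45
f 45 46 47
f 45 47 39
f 46 36 48
f 46 48 47
f 47 48 49
f 47 49 39
f 48 36 50
f 48 50 49
f 49 50 51
f 49 51 39
f 50 36 52
f 50 52 51
f 51 52 53
f 51 53 39
f 52 36 54
f 52 54 53
f 53 54 55
f 53 55 39
f 54 36 56
f 54 56 55
f 55 56 57
f 55 57 39
f 56 36 58
f 56 58 57
f 57 58 59
f 57 59 39
f 58 36 60
f 58 60 59
f 59 60 61
f 59 61 39
f 60 36 62
f 60 62 61
f 61 62 63
f 61 63 39
f 62 36 64
f 62 64 63
f 63 64 65
f 63 65 39
f 64 36 66
f 64 66 65
f 65 66 67
f 65 67 39
f 66 36 37
f 66 37 67
f 67 37 38
f 67 38 39
f 69 71 68
f 72 69 68
f 68 71 70
f 70 72 68
f 69 75 71
f 73 69 72
f 73 75 69
f 71 75 70
f 74 72 70
f 70 75 74
f 74 73 72
f 75 73 74
f 77 79 76
f 80 77 76
f 76 79 78
f 78 80 76
f 77 83 79
f 81 77 80
f 81 83 77
f 79 83 78
f 82 80 78
f 78 83 82
f 82 81 80
f 83 81 82



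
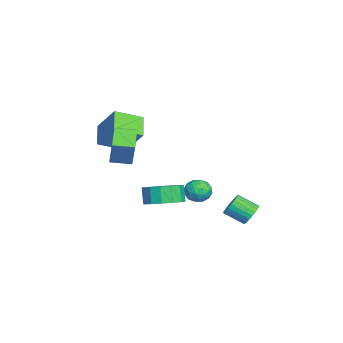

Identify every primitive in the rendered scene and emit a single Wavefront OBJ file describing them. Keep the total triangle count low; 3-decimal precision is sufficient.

v -4.111 1.296 -3.244
v -3.589 1.854 -3.479
v -3.611 0.466 -4.101
v -3.089 1.024 -4.336
v -3.025 0.697 -3.609
v -3.333 1.21 -3.08
v -3.867 1.11 -4.5
v -4.175 1.623 -3.971
v -3.438 1.738 -4.256
v -2.917 1.483 -3.705
v -4.283 0.837 -3.875
v -3.762 0.582 -3.324
v -3.894 1.648 -3.287
v -3.306 0.672 -4.293
v -3.268 0.48 -3.866
v -2.962 0.808 -4.005
v -3.744 1.27 -3.052
v -3.437 1.597 -3.19
v -3.105 0.918 -3.267
v -3.763 0.723 -4.39
v -3.456 1.05 -4.528
v -4.238 1.512 -3.575
v -3.932 1.84 -3.714
v -4.095 1.402 -4.313
v -3.498 1.908 -3.881
v -3.204 1.42 -4.385
v -3.661 1.47 -4.481
v -3.843 1.772 -4.17
v -3.192 1.758 -3.558
v -2.899 1.27 -4.061
v -2.861 1.078 -3.634
v -3.042 1.38 -3.323
v -3.103 1.69 -4.014
v -4.301 1.05 -3.519
v -4.008 0.562 -4.022
v -4.158 0.94 -4.257
v -4.339 1.242 -3.946
v -3.996 0.9 -3.195
v -3.702 0.412 -3.699
v -3.357 0.548 -3.41
v -3.539 0.85 -3.099
v -4.097 0.63 -3.566
v -1.094 3.961 -4.178
v -0.821 3.581 -4.699
v -1.074 2.5 -4.043
v -1.346 2.879 -3.522
v -0.601 3.624 -4.544
v -0.853 2.542 -3.888
v -0.456 3.718 -4.332
v -0.708 2.637 -3.677
v -0.407 3.85 -4.098
v -0.66 2.768 -3.442
v -0.464 3.998 -3.875
v -0.716 2.916 -3.219
v -0.616 4.14 -3.699
v -0.868 3.058 -3.043
v -0.841 4.255 -3.595
v -1.093 3.173 -2.939
v -1.105 4.326 -3.58
v -1.357 3.244 -2.925
v -1.366 4.34 -3.657
v -1.619 3.259 -3.001
v -1.587 4.298 -3.812
v -1.839 3.216 -3.156
v -1.732 4.203 -4.023
v -1.984 3.122 -3.368
v -1.78 4.072 -4.258
v -2.033 2.99 -3.602
v -1.724 3.924 -4.481
v -1.976 2.842 -3.825
v -1.572 3.782 -4.657
v -1.824 2.7 -4.001
v -1.347 3.667 -4.761
v -1.599 2.585 -4.105
v -1.083 3.596 -4.775
v -1.335 2.514 -4.12
v 1.281 -2.971 1.958
v 2.153 -2.765 3.554
v 1.256 -1.869 1.83
v 2.128 -1.663 3.425
v 2.432 -3.017 1.335
v 3.304 -2.811 2.93
v 2.407 -1.915 1.206
v 3.279 -1.709 2.802
v -3.78 -2.603 -0.903
v -3.317 -4.076 -0.268
v -4.983 -2.657 -0.151
v -4.52 -4.13 0.485
v -2.86 -1.65 0.635
v -2.397 -3.123 1.271
v -4.063 -1.704 1.388
v -3.6 -3.177 2.023
v 1.362 -0.4 -2.032
v 2.191 0.047 -1.567
v 1.726 -0.054 -0.642
v 0.898 -0.5 -1.108
v 1.859 0.459 -1.689
v 1.394 0.359 -0.764
v 1.394 0.642 -1.903
v 0.929 0.541 -0.978
v 0.92 0.545 -2.152
v 0.456 0.445 -1.227
v 0.565 0.196 -2.368
v 0.1 0.095 -1.443
v 0.424 -0.314 -2.495
v -0.041 -0.414 -1.57
v 0.534 -0.846 -2.498
v 0.069 -0.947 -1.573
v 0.866 -1.259 -2.376
v 0.401 -1.359 -1.451
v 1.331 -1.441 -2.162
v 0.866 -1.542 -1.237
v 1.804 -1.345 -1.913
v 1.34 -1.445 -0.988
v 2.16 -0.995 -1.697
v 1.695 -1.096 -0.772
v 2.301 -0.486 -1.57
v 1.836 -0.586 -0.645
f 1 38 17
f 38 12 41
f 17 41 6
f 38 41 17
f 1 17 13
f 17 6 18
f 13 18 2
f 17 18 13
f 1 13 22
f 13 2 23
f 22 23 8
f 13 23 22
f 1 22 34
f 22 8 37
f 34 37 11
f 22 37 34
f 1 34 38
f 34 11 42
f 38 42 12
f 34 42 38
f 2 18 29
f 18 6 32
f 29 32 10
f 18 32 29
f 6 41 19
f 41 12 40
f 19 40 5
f 41 40 19
f 12 42 39
f 42 11 35
f 39 35 3
f 42 35 39
f 11 37 36
f 37 8 24
f 36 24 7
f 37 24 36
f 8 23 28
f 23 2 25
f 28 25 9
f 23 25 28
f 4 30 16
f 30 10 31
f 16 31 5
f 30 31 16
f 4 16 14
f 16 5 15
f 14 15 3
f 16 15 14
f 4 14 21
f 14 3 20
f 21 20 7
f 14 20 21
f 4 21 26
f 21 7 27
f 26 27 9
f 21 27 26
f 4 26 30
f 26 9 33
f 30 33 10
f 26 33 30
f 5 31 19
f 31 10 32
f 19 32 6
f 31 32 19
f 3 15 39
f 15 5 40
f 39 40 12
f 15 40 39
f 7 20 36
f 20 3 35
f 36 35 11
f 20 35 36
f 9 27 28
f 27 7 24
f 28 24 8
f 27 24 28
f 10 33 29
f 33 9 25
f 29 25 2
f 33 25 29
f 44 43 47
f 44 47 45
f 45 47 48
f 45 48 46
f 47 43 49
f 47 49 48
f 48 49 50
f 48 50 46
f 49 43 51
f 49 51 50
f 50 51 52
f 50 52 46
f 51 43 53
f 51 53 52
f 52 53 54
f 52 54 46
f 53 43 55
f 53 55 54
f 54 55 56
f 54 56 46
f 55 43 57
f 55 57 56
f 56 57 58
f 56 58 46
f 57 43 59
f 57 59 58
f 58 59 60
f 58 60 46
f 59 43 61
f 59 61 60
f 60 61 62
f 60 62 46
f 61 43 63
f 61 63 62
f 62 63 64
f 62 64 46
f 63 43 65
f 63 65 64
f 64 65 66
f 64 66 46
f 65 43 67
f 65 67 66
f 66 67 68
f 66 68 46
f 67 43 69
f 67 69 68
f 68 69 70
f 68 70 46
f 69 43 71
f 69 71 70
f 70 71 72
f 70 72 46
f 71 43 73
f 71 73 72
f 72 73 74
f 72 74 46
f 73 43 75
f 73 75 74
f 74 75 76
f 74 76 46
f 75 43 44
f 75 44 76
f 76 44 45
f 76 45 46
f 78 80 77
f 81 78 77
f 77 80 79
f 79 81 77
f 78 84 80
f 82 78 81
f 82 84 78
f 80 84 79
f 83 81 79
f 79 84 83
f 83 82 81
f 84 82 83
f 86 88 85
f 89 86 85
f 85 88 87
f 87 89 85
f 86 92 88
f 90 86 89
f 90 92 86
f 88 92 87
f 91 89 87
f 87 92 91
f 91 90 89
f 92 90 91
f 94 93 97
f 94 97 95
f 95 97 98
f 95 98 96
f 97 93 99
f 97 99 98
f 98 99 100
f 98 100 96
f 99 93 101
f 99 101 100
f 100 101 102
f 100 102 96
f 101 93 103
f 101 103 102
f 102 103 104
f 102 104 96
f 103 93 105
f 103 105 104
f 104 105 106
f 104 106 96
f 105 93 107
f 105 107 106
f 106 107 108
f 106 108 96
f 107 93 109
f 107 109 108
f 108 109 110
f 108 110 96
f 109 93 111
f 109 111 110
f 110 111 112
f 110 112 96
f 111 93 113
f 111 113 112
f 112 113 114
f 112 114 96
f 113 93 115
f 113 115 114
f 114 115 116
f 114 116 96
f 115 93 117
f 115 117 116
f 116 117 118
f 116 118 96
f 117 93 94
f 117 94 118
f 118 94 95
f 118 95 96



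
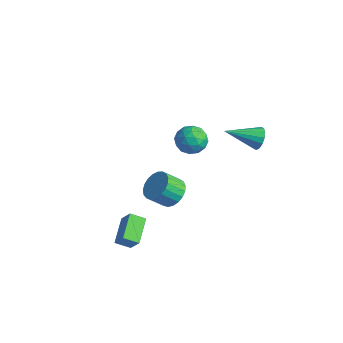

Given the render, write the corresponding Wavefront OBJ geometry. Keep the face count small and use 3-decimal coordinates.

v 0.14 -1.001 -2.19
v 0.579 -0.511 -1.533
v 0.219 -1.368 -0.653
v -0.22 -1.859 -1.31
v 0.225 -0.356 -1.526
v -0.136 -1.213 -0.646
v -0.144 -0.312 -1.634
v -0.504 -1.169 -0.755
v -0.464 -0.387 -1.839
v -0.824 -1.244 -0.959
v -0.679 -0.569 -2.104
v -1.039 -1.426 -1.224
v -0.752 -0.825 -2.384
v -1.112 -1.682 -1.504
v -0.672 -1.112 -2.63
v -1.032 -1.969 -1.75
v -0.451 -1.38 -2.8
v -0.811 -2.237 -1.921
v -0.127 -1.582 -2.865
v -0.488 -2.439 -1.986
v 0.242 -1.684 -2.813
v -0.118 -2.541 -1.933
v 0.594 -1.668 -2.653
v 0.234 -2.525 -1.774
v 0.867 -1.536 -2.413
v 0.507 -2.394 -1.534
v 1.015 -1.313 -2.135
v 0.655 -2.17 -1.255
v 1.011 -1.035 -1.866
v 0.651 -1.892 -0.986
v 0.857 -0.751 -1.653
v 0.497 -1.609 -0.773
v -0.687 -3.745 -3.388
v -0.019 -3.68 -2.504
v -0.181 -3.094 -3.818
v 0.487 -3.029 -2.933
v 0.273 -4.911 -4.027
v 0.941 -4.846 -3.142
v 0.779 -4.26 -4.456
v 1.447 -4.195 -3.572
v -4.139 3.093 -2.434
v -3.439 3.79 -2.461
v -3.061 2.03 -1.919
v -2.361 2.727 -1.946
v -3.084 2.778 -1.274
v -3.75 3.436 -1.592
v -2.75 2.384 -2.788
v -3.416 3.042 -3.106
v -2.58 3.352 -2.679
v -2.787 3.596 -1.744
v -3.713 2.224 -2.636
v -3.92 2.468 -1.701
v -3.884 3.535 -2.493
v -2.616 2.285 -1.887
v -3.042 2.315 -1.492
v -2.63 2.725 -1.508
v -4.067 3.327 -1.982
v -3.655 3.736 -1.998
v -3.447 3.142 -1.3
v -2.845 2.084 -2.382
v -2.433 2.493 -2.398
v -3.87 3.095 -2.872
v -3.458 3.505 -2.888
v -3.053 2.678 -3.08
v -2.967 3.687 -2.637
v -2.334 3.062 -2.334
v -2.562 2.861 -2.829
v -2.954 3.247 -3.016
v -3.089 3.83 -2.087
v -2.455 3.205 -1.784
v -2.88 3.236 -1.389
v -3.272 3.622 -1.577
v -2.584 3.573 -2.215
v -4.045 2.615 -2.596
v -3.411 1.99 -2.293
v -3.228 2.198 -2.803
v -3.62 2.584 -2.991
v -4.166 2.758 -2.046
v -3.533 2.133 -1.743
v -3.546 2.573 -1.364
v -3.938 2.959 -1.551
v -3.916 2.247 -2.165
v 3.175 2.184 2.711
v 3.715 2.093 3.179
v 2.245 0.656 3.489
v 3.478 2.324 3.35
v 3.16 2.518 3.349
v 2.845 2.622 3.178
v 2.62 2.609 2.881
v 2.543 2.482 2.539
v 2.636 2.275 2.244
v 2.873 2.043 2.073
v 3.191 1.849 2.074
v 3.505 1.745 2.245
v 3.731 1.758 2.542
v 3.808 1.886 2.883
f 2 1 5
f 2 5 3
f 3 5 6
f 3 6 4
f 5 1 7
f 5 7 6
f 6 7 8
f 6 8 4
f 7 1 9
f 7 9 8
f 8 9 10
f 8 10 4
f 9 1 11
f 9 11 10
f 10 11 12
f 10 12 4
f 11 1 13
f 11 13 12
f 12 13 14
f 12 14 4
f 13 1 15
f 13 15 14
f 14 15 16
f 14 16 4
f 15 1 17
f 15 17 16
f 16 17 18
f 16 18 4
f 17 1 19
f 17 19 18
f 18 19 20
f 18 20 4
f 19 1 21
f 19 21 20
f 20 21 22
f 20 22 4
f 21 1 23
f 21 23 22
f 22 23 24
f 22 24 4
f 23 1 25
f 23 25 24
f 24 25 26
f 24 26 4
f 25 1 27
f 25 27 26
f 26 27 28
f 26 28 4
f 27 1 29
f 27 29 28
f 28 29 30
f 28 30 4
f 29 1 31
f 29 31 30
f 30 31 32
f 30 32 4
f 31 1 2
f 31 2 32
f 32 2 3
f 32 3 4
f 34 36 33
f 37 34 33
f 33 36 35
f 35 37 33
f 34 40 36
f 38 34 37
f 38 40 34
f 36 40 35
f 39 37 35
f 35 40 39
f 39 38 37
f 40 38 39
f 41 78 57
f 78 52 81
f 57 81 46
f 78 81 57
f 41 57 53
f 57 46 58
f 53 58 42
f 57 58 53
f 41 53 62
f 53 42 63
f 62 63 48
f 53 63 62
f 41 62 74
f 62 48 77
f 74 77 51
f 62 77 74
f 41 74 78
f 74 51 82
f 78 82 52
f 74 82 78
f 42 58 69
f 58 46 72
f 69 72 50
f 58 72 69
f 46 81 59
f 81 52 80
f 59 80 45
f 81 80 59
f 52 82 79
f 82 51 75
f 79 75 43
f 82 75 79
f 51 77 76
f 77 48 64
f 76 64 47
f 77 64 76
f 48 63 68
f 63 42 65
f 68 65 49
f 63 65 68
f 44 70 56
f 70 50 71
f 56 71 45
f 70 71 56
f 44 56 54
f 56 45 55
f 54 55 43
f 56 55 54
f 44 54 61
f 54 43 60
f 61 60 47
f 54 60 61
f 44 61 66
f 61 47 67
f 66 67 49
f 61 67 66
f 44 66 70
f 66 49 73
f 70 73 50
f 66 73 70
f 45 71 59
f 71 50 72
f 59 72 46
f 71 72 59
f 43 55 79
f 55 45 80
f 79 80 52
f 55 80 79
f 47 60 76
f 60 43 75
f 76 75 51
f 60 75 76
f 49 67 68
f 67 47 64
f 68 64 48
f 67 64 68
f 50 73 69
f 73 49 65
f 69 65 42
f 73 65 69
f 84 83 86
f 84 86 85
f 86 83 87
f 86 87 85
f 87 83 88
f 87 88 85
f 88 83 89
f 88 89 85
f 89 83 90
f 89 90 85
f 90 83 91
f 90 91 85
f 91 83 92
f 91 92 85
f 92 83 93
f 92 93 85
f 93 83 94
f 93 94 85
f 94 83 95
f 94 95 85
f 95 83 96
f 95 96 85
f 96 83 84
f 96 84 85



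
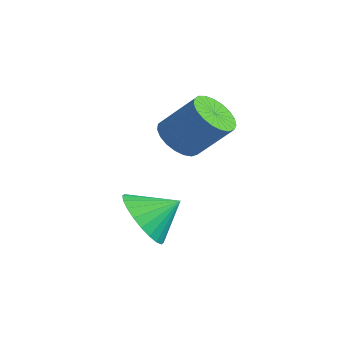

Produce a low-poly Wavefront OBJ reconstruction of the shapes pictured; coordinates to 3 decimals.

v 2.111 -0.798 -2.828
v 2.718 -1.36 -2.382
v 2.469 0.078 -2.212
v 2.922 -1.245 -2.664
v 3.002 -1.062 -2.971
v 2.947 -0.838 -3.257
v 2.764 -0.609 -3.477
v 2.482 -0.408 -3.599
v 2.144 -0.267 -3.603
v 1.8 -0.207 -3.489
v 1.504 -0.236 -3.275
v 1.3 -0.352 -2.992
v 1.22 -0.535 -2.685
v 1.275 -0.758 -2.4
v 1.458 -0.988 -2.179
v 1.74 -1.189 -2.058
v 2.078 -1.33 -2.054
v 2.422 -1.39 -2.167
v 0.721 0.916 -0.851
v 1.123 1.259 -1.354
v 1.841 1.947 -0.312
v 1.439 1.604 0.191
v 0.89 1.45 -1.319
v 1.608 2.138 -0.278
v 0.627 1.548 -1.204
v 1.345 2.236 -0.162
v 0.381 1.538 -1.027
v 1.099 2.225 0.015
v 0.193 1.419 -0.819
v 0.911 2.107 0.223
v 0.097 1.214 -0.618
v 0.815 1.902 0.424
v 0.109 0.957 -0.456
v 0.826 1.645 0.586
v 0.226 0.693 -0.363
v 0.944 1.381 0.679
v 0.429 0.468 -0.354
v 1.147 1.156 0.688
v 0.683 0.32 -0.431
v 1.401 1.008 0.611
v 0.943 0.275 -0.581
v 1.661 0.963 0.461
v 1.165 0.341 -0.777
v 1.883 1.029 0.265
v 1.31 0.507 -0.986
v 2.028 1.194 0.056
v 1.353 0.743 -1.172
v 2.071 1.431 -0.13
v 1.287 1.009 -1.302
v 2.005 1.697 -0.26
f 2 1 4
f 2 4 3
f 4 1 5
f 4 5 3
f 5 1 6
f 5 6 3
f 6 1 7
f 6 7 3
f 7 1 8
f 7 8 3
f 8 1 9
f 8 9 3
f 9 1 10
f 9 10 3
f 10 1 11
f 10 11 3
f 11 1 12
f 11 12 3
f 12 1 13
f 12 13 3
f 13 1 14
f 13 14 3
f 14 1 15
f 14 15 3
f 15 1 16
f 15 16 3
f 16 1 17
f 16 17 3
f 17 1 18
f 17 18 3
f 18 1 2
f 18 2 3
f 20 19 23
f 20 23 21
f 21 23 24
f 21 24 22
f 23 19 25
f 23 25 24
f 24 25 26
f 24 26 22
f 25 19 27
f 25 27 26
f 26 27 28
f 26 28 22
f 27 19 29
f 27 29 28
f 28 29 30
f 28 30 22
f 29 19 31
f 29 31 30
f 30 31 32
f 30 32 22
f 31 19 33
f 31 33 32
f 32 33 34
f 32 34 22
f 33 19 35
f 33 35 34
f 34 35 36
f 34 36 22
f 35 19 37
f 35 37 36
f 36 37 38
f 36 38 22
f 37 19 39
f 37 39 38
f 38 39 40
f 38 40 22
f 39 19 41
f 39 41 40
f 40 41 42
f 40 42 22
f 41 19 43
f 41 43 42
f 42 43 44
f 42 44 22
f 43 19 45
f 43 45 44
f 44 45 46
f 44 46 22
f 45 19 47
f 45 47 46
f 46 47 48
f 46 48 22
f 47 19 49
f 47 49 48
f 48 49 50
f 48 50 22
f 49 19 20
f 49 20 50
f 50 20 21
f 50 21 22



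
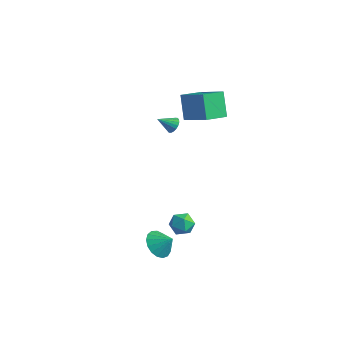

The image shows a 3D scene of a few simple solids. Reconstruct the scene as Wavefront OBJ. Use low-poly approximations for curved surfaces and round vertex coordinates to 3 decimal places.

v 2.852 -1.466 -2.121
v 3.485 -1.87 -1.656
v 2.055 -2.65 -2.064
v 2.688 -3.054 -1.599
v 2.224 -2.395 -1.236
v 2.718 -1.663 -1.271
v 2.822 -2.857 -2.449
v 3.316 -2.125 -2.484
v 3.467 -2.729 -1.858
v 3.097 -2.444 -1.109
v 2.443 -2.076 -2.611
v 2.073 -1.791 -1.862
v 1.462 -2.928 -4.189
v 1.983 -2.416 -4.944
v 2.318 -2.592 -3.371
v 1.67 -2.07 -4.758
v 1.309 -1.92 -4.442
v 0.983 -2.001 -4.068
v 0.767 -2.294 -3.721
v 0.71 -2.733 -3.482
v 0.826 -3.216 -3.405
v 1.087 -3.633 -3.507
v 1.434 -3.888 -3.766
v 1.788 -3.924 -4.121
v 2.067 -3.731 -4.492
v 2.207 -3.354 -4.793
v 2.177 -2.88 -4.956
v -2.281 3.237 4.381
v -0.399 3.213 5.401
v -1.998 4.841 3.896
v -0.116 4.818 4.915
v -1.424 2.602 2.785
v 0.458 2.579 3.804
v -1.141 4.207 2.299
v 0.741 4.183 3.319
v -3.167 3.538 0.807
v -2.941 3.831 1.317
v -3.793 2.722 1.553
v -3.18 3.968 1.267
v -3.417 4.021 1.126
v -3.604 3.977 0.922
v -3.705 3.847 0.695
v -3.699 3.656 0.49
v -3.588 3.441 0.348
v -3.394 3.245 0.297
v -3.155 3.108 0.347
v -2.918 3.055 0.488
v -2.731 3.098 0.692
v -2.63 3.229 0.919
v -2.636 3.42 1.124
v -2.747 3.635 1.266
f 1 12 6
f 1 6 2
f 1 2 8
f 1 8 11
f 1 11 12
f 2 6 10
f 6 12 5
f 12 11 3
f 11 8 7
f 8 2 9
f 4 10 5
f 4 5 3
f 4 3 7
f 4 7 9
f 4 9 10
f 5 10 6
f 3 5 12
f 7 3 11
f 9 7 8
f 10 9 2
f 14 13 16
f 14 16 15
f 16 13 17
f 16 17 15
f 17 13 18
f 17 18 15
f 18 13 19
f 18 19 15
f 19 13 20
f 19 20 15
f 20 13 21
f 20 21 15
f 21 13 22
f 21 22 15
f 22 13 23
f 22 23 15
f 23 13 24
f 23 24 15
f 24 13 25
f 24 25 15
f 25 13 26
f 25 26 15
f 26 13 27
f 26 27 15
f 27 13 14
f 27 14 15
f 29 31 28
f 32 29 28
f 28 31 30
f 30 32 28
f 29 35 31
f 33 29 32
f 33 35 29
f 31 35 30
f 34 32 30
f 30 35 34
f 34 33 32
f 35 33 34
f 37 36 39
f 37 39 38
f 39 36 40
f 39 40 38
f 40 36 41
f 40 41 38
f 41 36 42
f 41 42 38
f 42 36 43
f 42 43 38
f 43 36 44
f 43 44 38
f 44 36 45
f 44 45 38
f 45 36 46
f 45 46 38
f 46 36 47
f 46 47 38
f 47 36 48
f 47 48 38
f 48 36 49
f 48 49 38
f 49 36 50
f 49 50 38
f 50 36 51
f 50 51 38
f 51 36 37
f 51 37 38



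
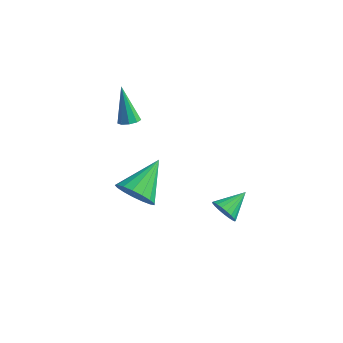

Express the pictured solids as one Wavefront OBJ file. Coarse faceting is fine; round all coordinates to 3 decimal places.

v -3.302 2.449 2.914
v -2.819 2.678 3.042
v -4.038 3.031 4.646
v -3.037 2.928 2.865
v -3.38 2.954 2.711
v -3.685 2.743 2.652
v -3.812 2.394 2.716
v -3.7 2.071 2.872
v -3.401 1.925 3.048
v -3.056 2.023 3.162
v -2.826 2.321 3.159
v -1.807 0.305 -0.005
v -1.183 -0.137 0.7
v -1.633 2.195 1.025
v -0.87 0.025 0.349
v -0.772 0.252 -0.083
v -0.91 0.49 -0.498
v -1.255 0.686 -0.799
v -1.725 0.795 -0.919
v -2.215 0.791 -0.829
v -2.611 0.676 -0.55
v -2.823 0.476 -0.147
v -2.803 0.236 0.289
v -2.554 0.013 0.658
v -2.134 -0.144 0.874
v -1.639 -0.198 0.89
v 2.763 0.14 1.284
v 3.076 -0.212 1.802
v 3.197 1.34 1.836
v 3.287 -0.196 1.603
v 3.408 -0.123 1.348
v 3.417 -0.004 1.083
v 3.313 0.14 0.852
v 3.114 0.284 0.696
v 2.854 0.403 0.642
v 2.579 0.477 0.698
v 2.335 0.492 0.856
v 2.165 0.447 1.088
v 2.098 0.349 1.354
v 2.147 0.215 1.608
v 2.301 0.067 1.805
v 2.536 -0.067 1.913
v 2.81 -0.166 1.912
f 2 1 4
f 2 4 3
f 4 1 5
f 4 5 3
f 5 1 6
f 5 6 3
f 6 1 7
f 6 7 3
f 7 1 8
f 7 8 3
f 8 1 9
f 8 9 3
f 9 1 10
f 9 10 3
f 10 1 11
f 10 11 3
f 11 1 2
f 11 2 3
f 13 12 15
f 13 15 14
f 15 12 16
f 15 16 14
f 16 12 17
f 16 17 14
f 17 12 18
f 17 18 14
f 18 12 19
f 18 19 14
f 19 12 20
f 19 20 14
f 20 12 21
f 20 21 14
f 21 12 22
f 21 22 14
f 22 12 23
f 22 23 14
f 23 12 24
f 23 24 14
f 24 12 25
f 24 25 14
f 25 12 26
f 25 26 14
f 26 12 13
f 26 13 14
f 28 27 30
f 28 30 29
f 30 27 31
f 30 31 29
f 31 27 32
f 31 32 29
f 32 27 33
f 32 33 29
f 33 27 34
f 33 34 29
f 34 27 35
f 34 35 29
f 35 27 36
f 35 36 29
f 36 27 37
f 36 37 29
f 37 27 38
f 37 38 29
f 38 27 39
f 38 39 29
f 39 27 40
f 39 40 29
f 40 27 41
f 40 41 29
f 41 27 42
f 41 42 29
f 42 27 43
f 42 43 29
f 43 27 28
f 43 28 29

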